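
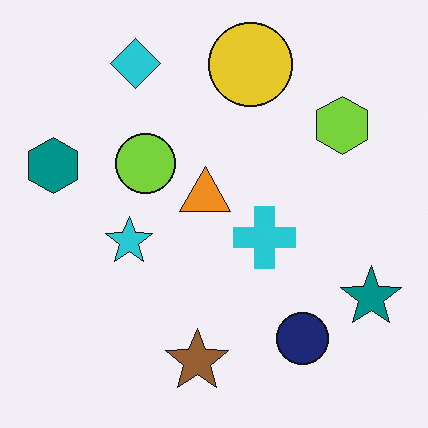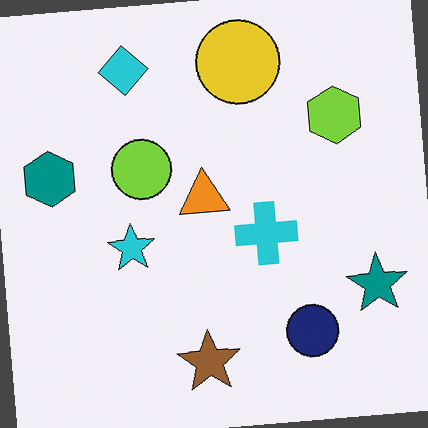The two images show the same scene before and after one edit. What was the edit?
The transformation is: rotated counter-clockwise by a small amount.

Every shape is tilted by the same angle and the image corners show triangular fill wedges — a whole-image rotation by a non-right angle.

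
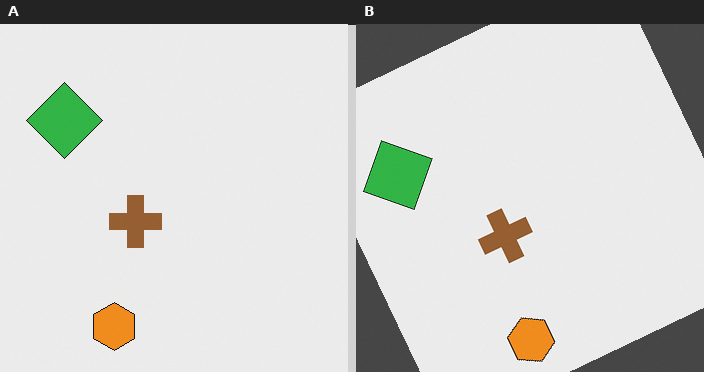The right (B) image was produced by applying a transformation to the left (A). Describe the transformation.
The right (B) image is the left (A) rotated counter-clockwise by a moderate amount.

Every shape is tilted by the same angle and the image corners show triangular fill wedges — a whole-image rotation by a non-right angle.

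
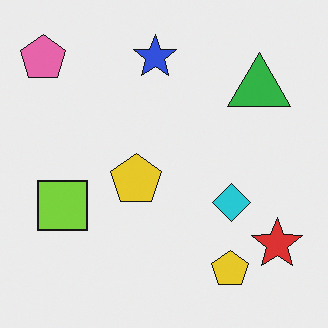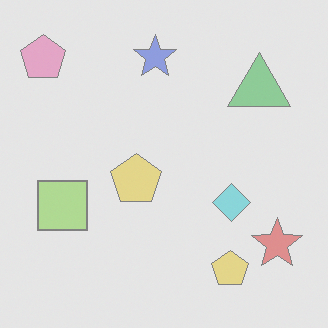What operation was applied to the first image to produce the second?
The image was washed out (contrast reduced).

Tones are pushed toward mid-grey across the whole image — a global contrast change.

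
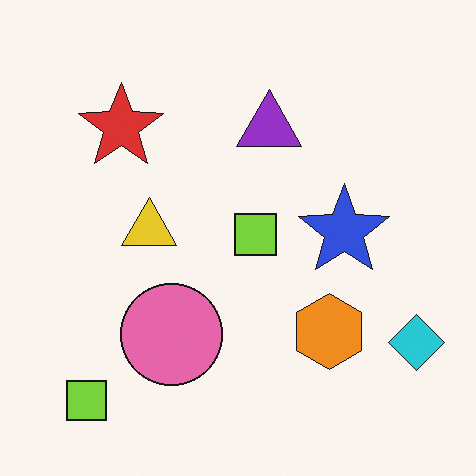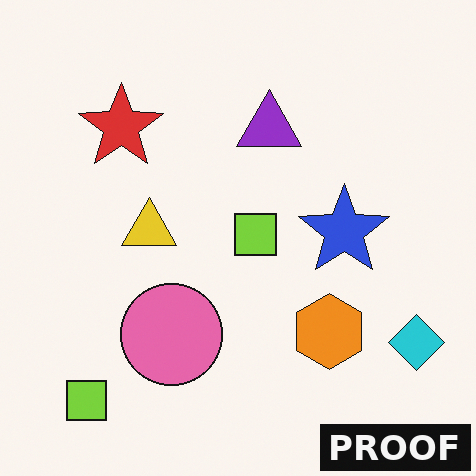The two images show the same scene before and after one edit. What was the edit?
Watermarked with the text "PROOF" in the lower-right corner.

A dark label reading "PROOF" appears in the lower-right corner.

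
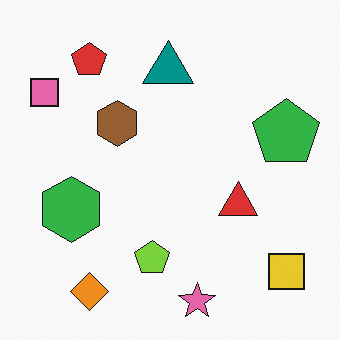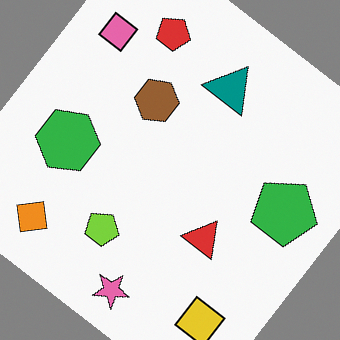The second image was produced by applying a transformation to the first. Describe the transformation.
The transformation is: rotated clockwise by a large amount — several tens of degrees.

Every shape is tilted by the same angle and the image corners show triangular fill wedges — a whole-image rotation by a non-right angle.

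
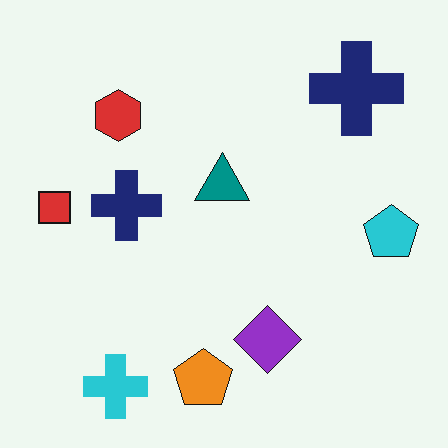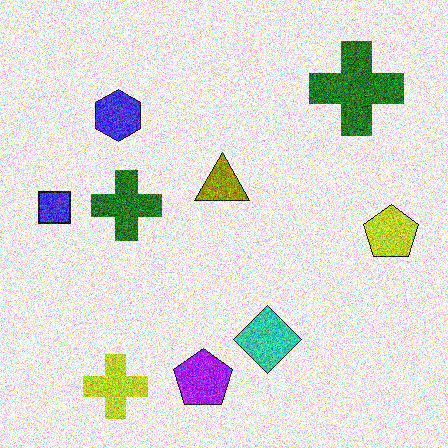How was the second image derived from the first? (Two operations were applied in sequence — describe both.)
Hue-shifted through roughly half the color wheel, then degraded with heavy additive noise.

Every shape's color has rotated by the same amount around the hue wheel — a uniform hue shift. Random speckle covers the whole image, including the flat background.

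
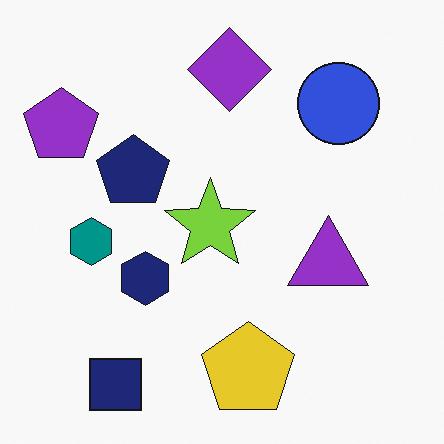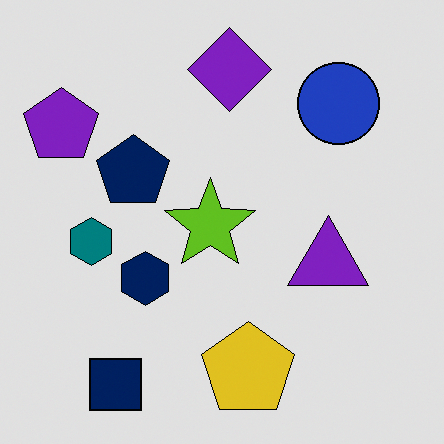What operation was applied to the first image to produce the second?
Posterized to a reduced palette.

Each flat color has snapped to a coarser quantized level — most visibly, the near-white background has dropped to a flat grey.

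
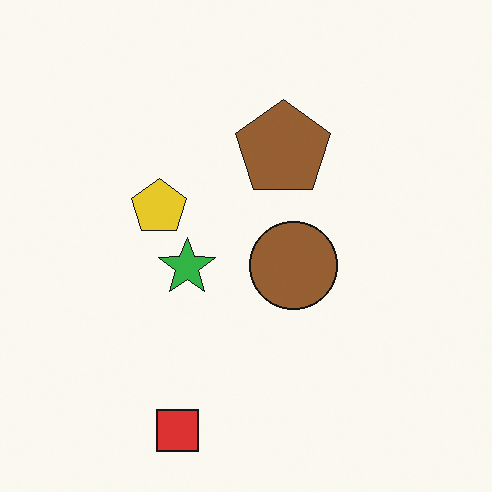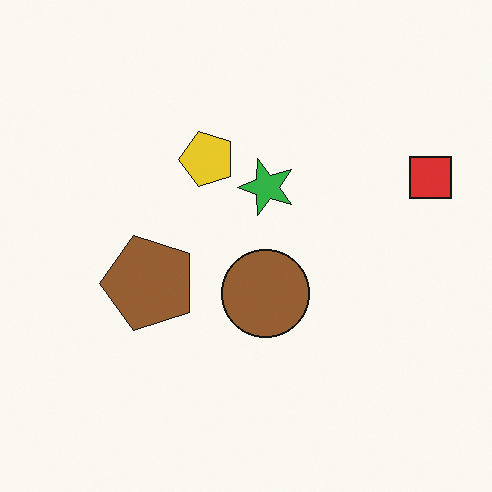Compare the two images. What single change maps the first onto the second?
The second image is the first transposed (reflected across the top-left ↔ bottom-right diagonal).

Shapes have swapped their row and column positions — what was in the top-right is now in the bottom-left — a diagonal reflection.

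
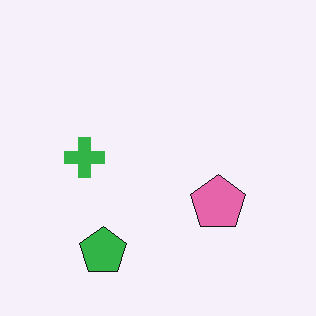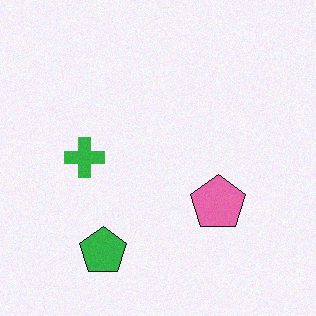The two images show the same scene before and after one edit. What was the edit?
The transformation is: degraded with a light layer of grain.

Random speckle covers the whole image, including the flat background.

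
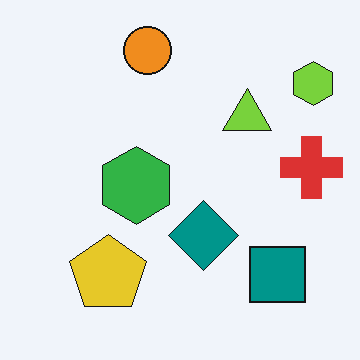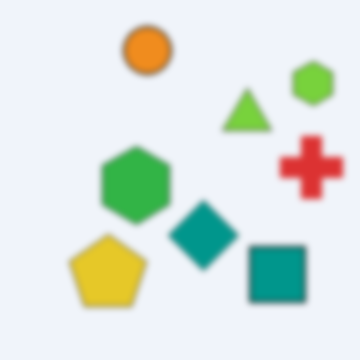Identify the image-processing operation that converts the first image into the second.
This is the original image noticeably gaussian-blurred.

Shape edges and outlines are uniformly softened across the whole image.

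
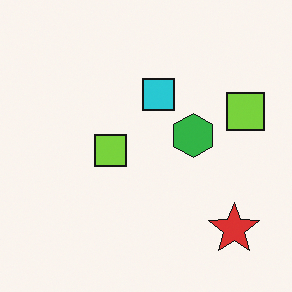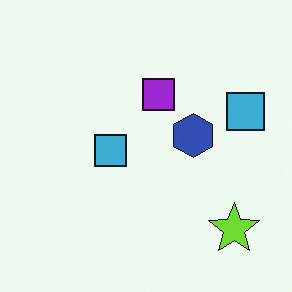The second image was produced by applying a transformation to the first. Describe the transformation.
The image was hue-shifted through roughly a third of the color wheel.

Every shape's color has rotated by the same amount around the hue wheel — a uniform hue shift.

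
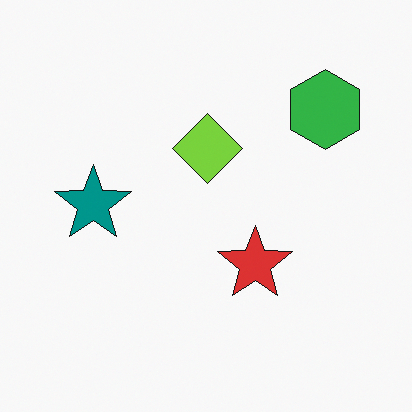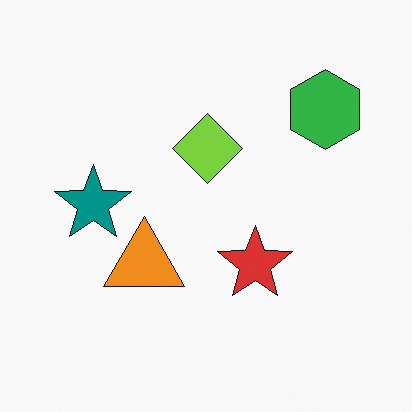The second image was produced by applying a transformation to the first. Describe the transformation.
Overlaid with an additional orange triangle.

An orange triangle appears in the second image that is absent from the first.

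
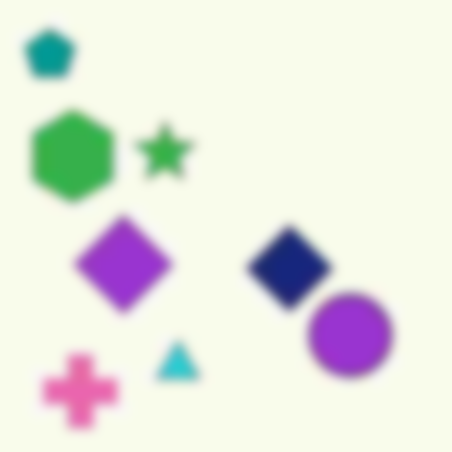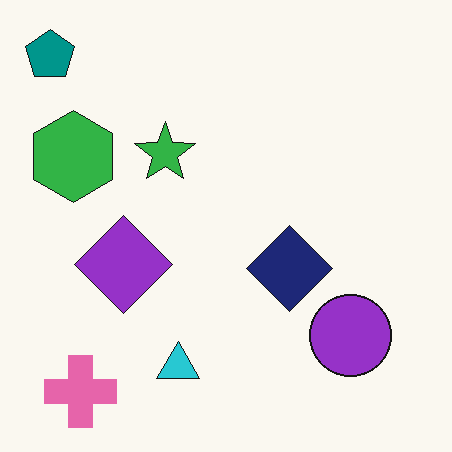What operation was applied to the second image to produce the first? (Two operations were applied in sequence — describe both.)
The first image is the second heavily JPEG-compressed with obvious blocking artifacts, then heavily blurred.

Blocky 8×8 compression artifacts appear around shape edges and the flat background shows ringing — characteristic JPEG degradation. Shape edges and outlines are uniformly softened across the whole image.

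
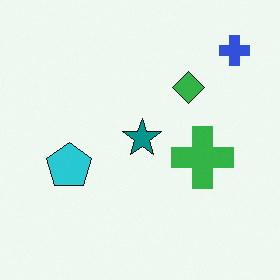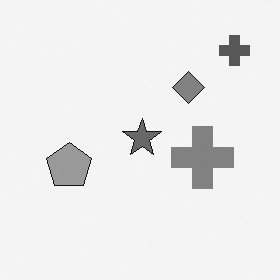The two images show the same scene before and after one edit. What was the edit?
It was converted to grayscale.

All color is removed — every shape is now a shade of grey.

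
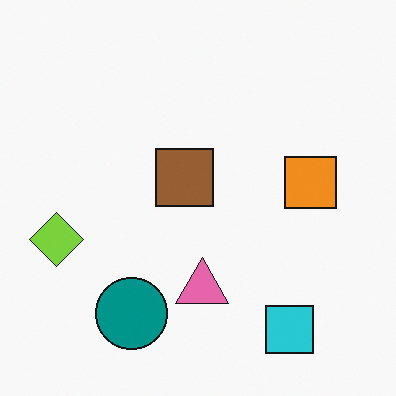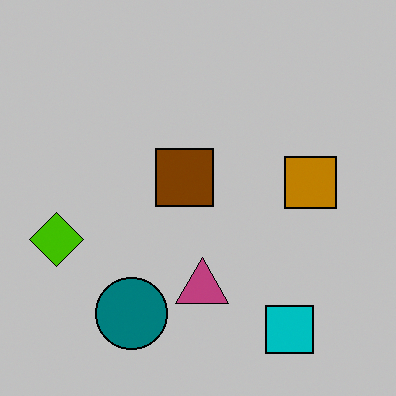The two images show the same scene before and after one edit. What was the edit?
The image was aggressively posterized.

Each flat color has snapped to a coarser quantized level — most visibly, the near-white background has dropped to a flat grey.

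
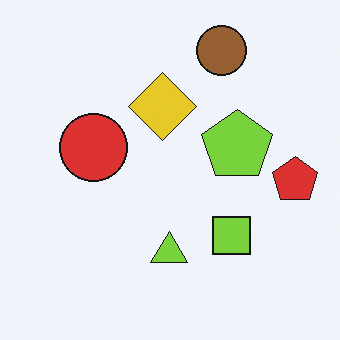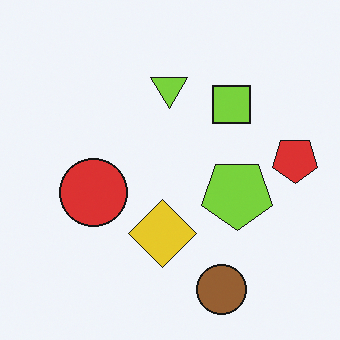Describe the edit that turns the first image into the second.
The image was flipped vertically (top ↔ bottom).

The brown circle is in the top of the first image and the bottom of the second — shapes on opposite sides of the horizontal midline have swapped in a mirror flip.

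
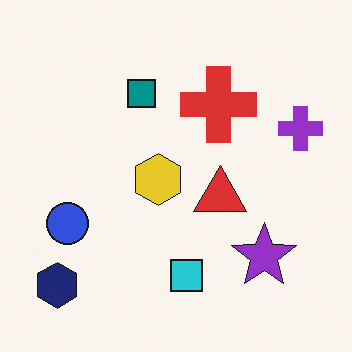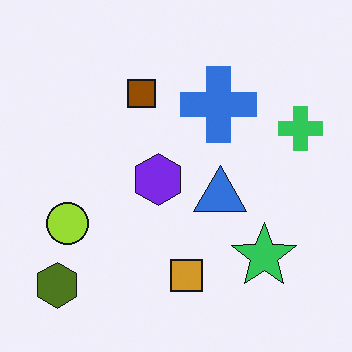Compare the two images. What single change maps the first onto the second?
It was hue-shifted by a large amount.

Every shape's color has rotated by the same amount around the hue wheel — a uniform hue shift.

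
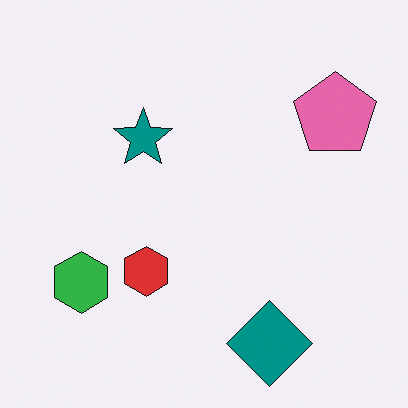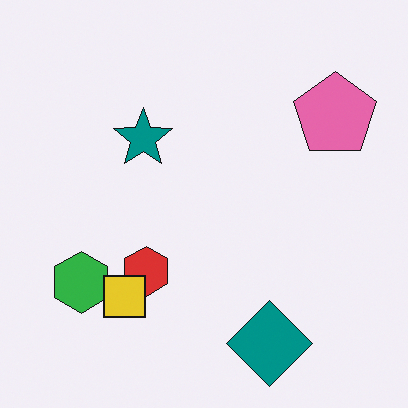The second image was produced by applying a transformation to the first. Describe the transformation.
The transformation is: overlaid with an additional yellow square.

A yellow square appears in the second image that is absent from the first.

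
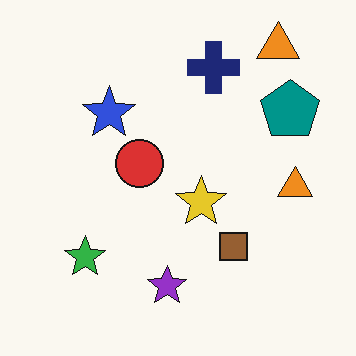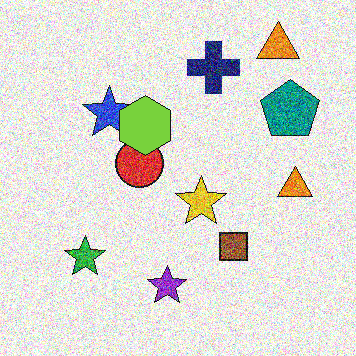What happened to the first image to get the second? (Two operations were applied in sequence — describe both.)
The image was degraded with heavy additive noise, then overlaid with an additional lime hexagon.

Random speckle covers the whole image, including the flat background. A lime hexagon appears in the second image that is absent from the first.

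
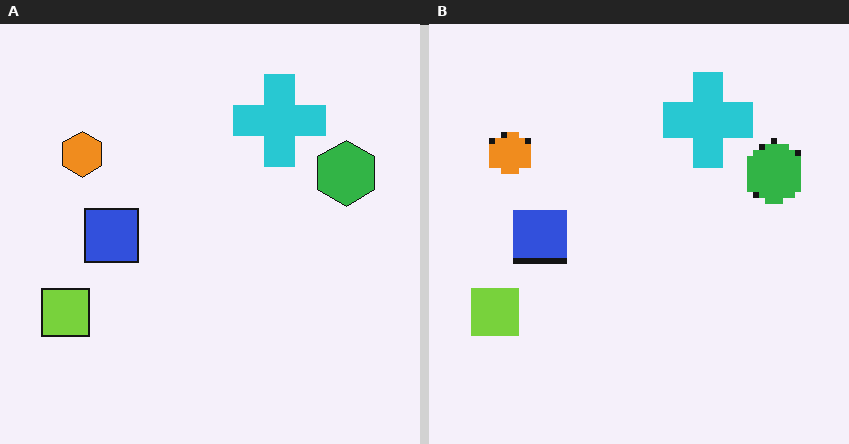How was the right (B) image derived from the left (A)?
The right (B) image is the left (A) moderately pixelated.

Shapes are reduced to large square blocks; fine edges and outlines are lost — a downscale-then-upscale (mosaic) effect.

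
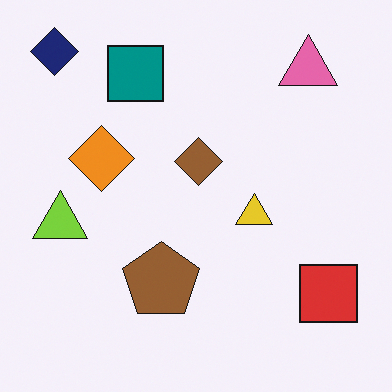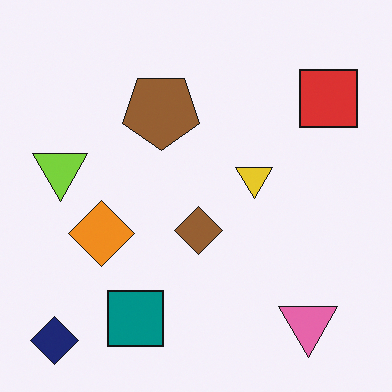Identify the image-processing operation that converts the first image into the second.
Flipped vertically (top ↔ bottom).

The navy diamond is in the top-left of the first image and the bottom-left of the second — shapes on opposite sides of the horizontal midline have swapped in a mirror flip.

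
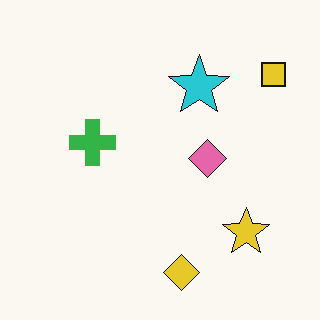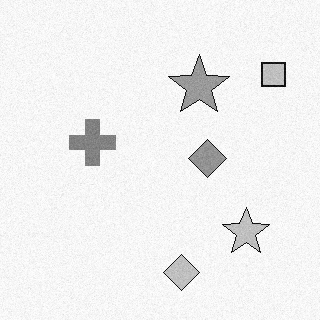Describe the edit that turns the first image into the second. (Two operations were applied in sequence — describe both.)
The image was degraded with subtle gaussian noise, then converted to grayscale.

Random speckle covers the whole image, including the flat background. All color is removed — every shape is now a shade of grey.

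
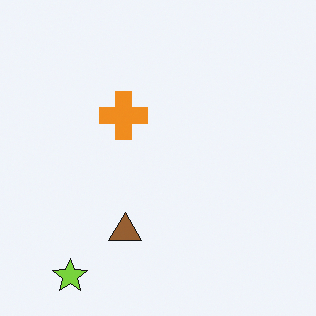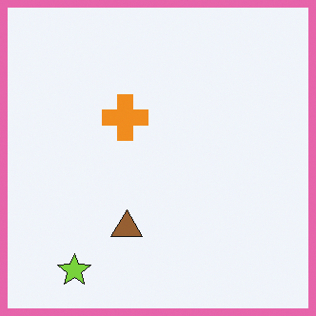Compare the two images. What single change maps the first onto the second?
The transformation is: framed with a pink border.

A solid pink frame runs around the edge of the second image, with the content slightly shrunk inside it.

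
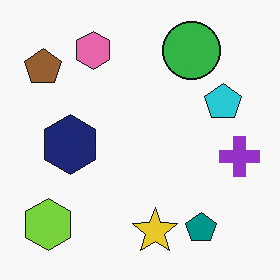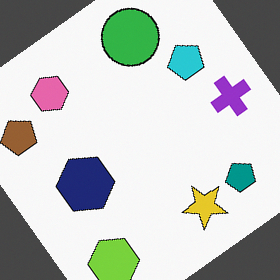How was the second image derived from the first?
The image was rotated counter-clockwise by a large amount — several tens of degrees.

Every shape is tilted by the same angle and the image corners show triangular fill wedges — a whole-image rotation by a non-right angle.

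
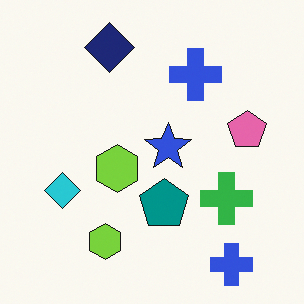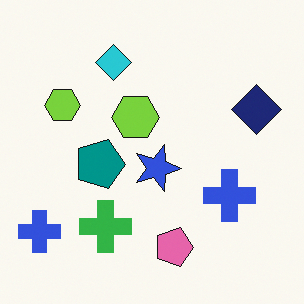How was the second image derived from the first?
This is the original image rotated 90° clockwise.

The navy diamond sits in the top of the first image and the right of the second — consistent with a whole-image 90° clockwise rotation.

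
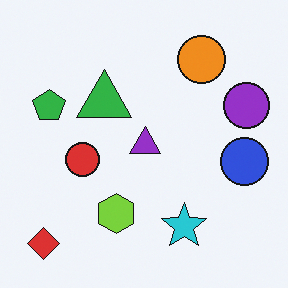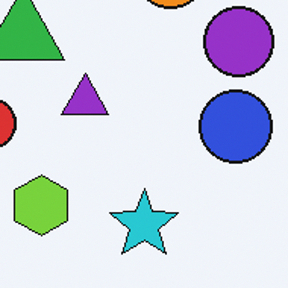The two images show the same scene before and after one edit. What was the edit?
The image was cropped slightly and scaled back up.

The visible shapes are larger and the field of view is narrower; shapes near the original edges may be partly or wholly outside the frame — a crop-and-rescale.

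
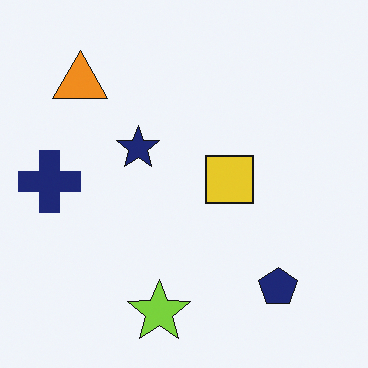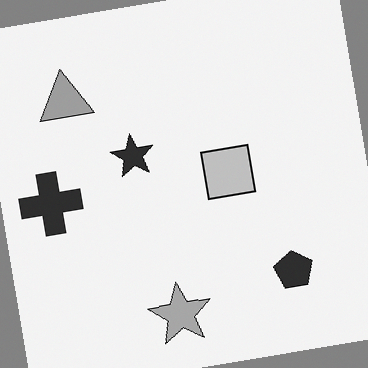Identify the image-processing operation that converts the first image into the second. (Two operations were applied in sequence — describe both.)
The second image is the first rotated counter-clockwise by a small amount, then converted to grayscale.

Every shape is tilted by the same angle and the image corners show triangular fill wedges — a whole-image rotation by a non-right angle. All color is removed — every shape is now a shade of grey.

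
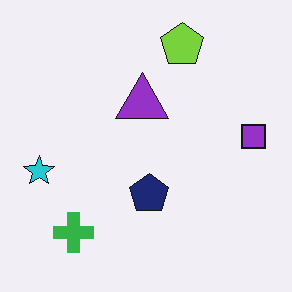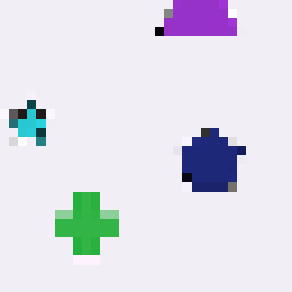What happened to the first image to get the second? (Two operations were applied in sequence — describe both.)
This is the original image cropped to a noticeably smaller region and rescaled, then coarsely pixelated.

The visible shapes are larger and the field of view is narrower; shapes near the original edges may be partly or wholly outside the frame — a crop-and-rescale. Shapes are reduced to large square blocks; fine edges and outlines are lost — a downscale-then-upscale (mosaic) effect.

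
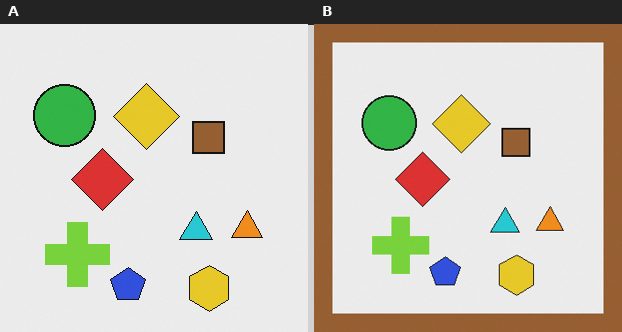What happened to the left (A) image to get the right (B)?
This is the original image framed with a brown border.

A solid brown frame runs around the edge of the right (B) image, with the content slightly shrunk inside it.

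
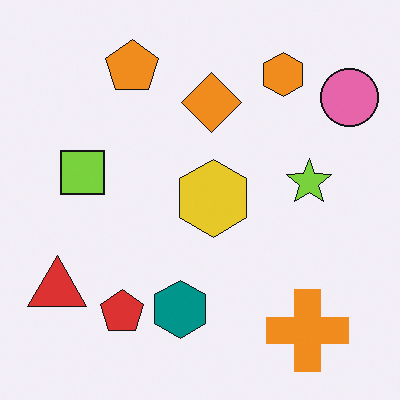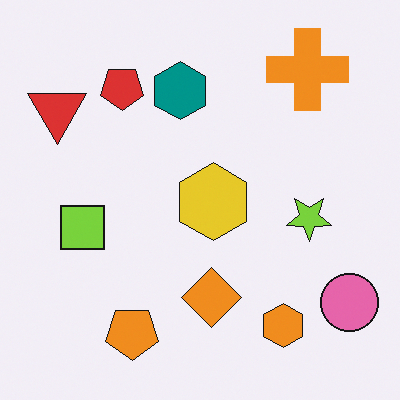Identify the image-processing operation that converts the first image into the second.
It was flipped vertically (top ↔ bottom).

The orange pentagon is in the top-left of the first image and the bottom-left of the second — shapes on opposite sides of the horizontal midline have swapped in a mirror flip.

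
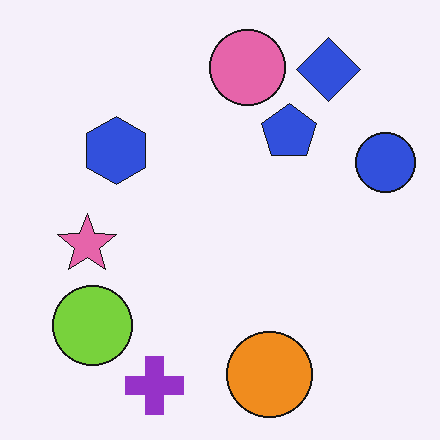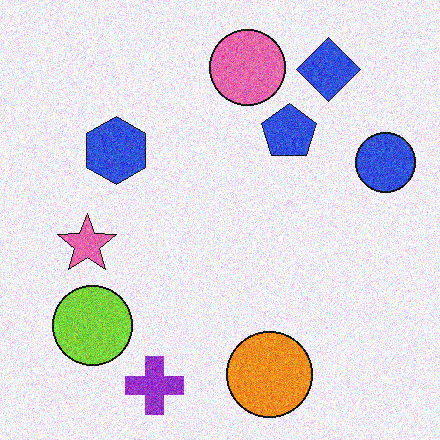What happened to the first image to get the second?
The transformation is: degraded with visible gaussian noise.

Random speckle covers the whole image, including the flat background.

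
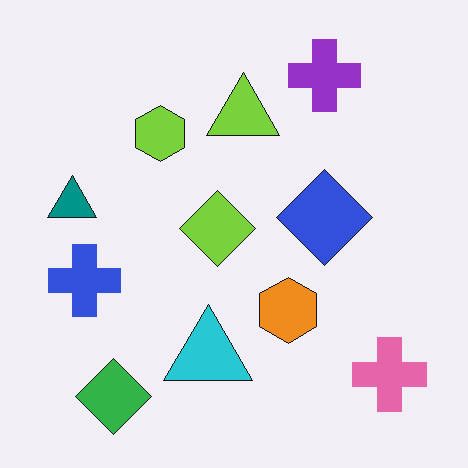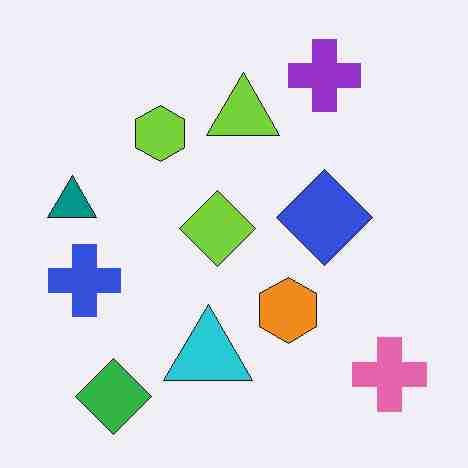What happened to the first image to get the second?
Heavily JPEG-compressed with obvious blocking artifacts.

Blocky 8×8 compression artifacts appear around shape edges and the flat background shows ringing — characteristic JPEG degradation.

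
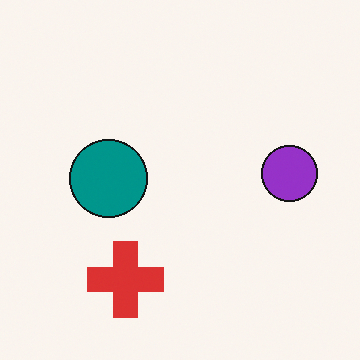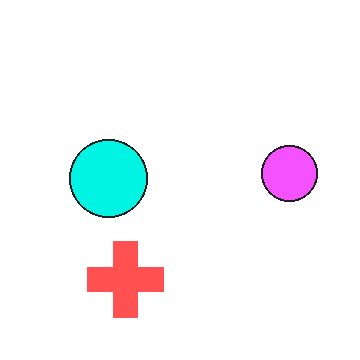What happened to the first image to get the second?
The transformation is: substantially brightened.

Every pixel — background and shapes alike — is uniformly brightened.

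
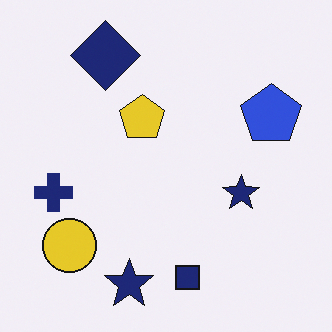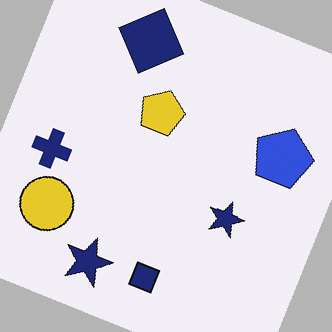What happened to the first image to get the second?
The transformation is: rotated clockwise by a clearly visible amount.

Every shape is tilted by the same angle and the image corners show triangular fill wedges — a whole-image rotation by a non-right angle.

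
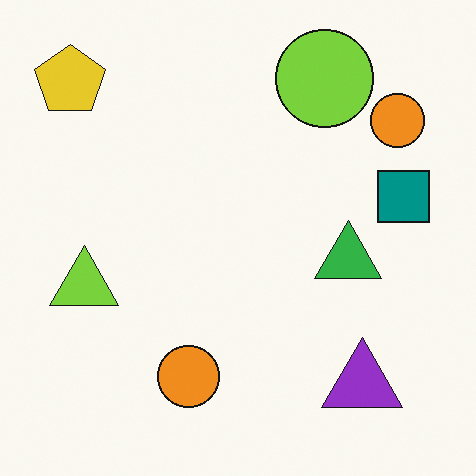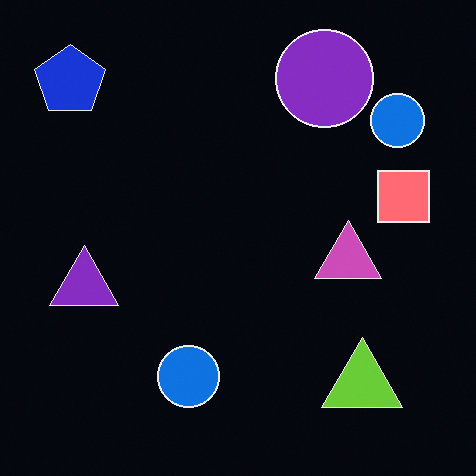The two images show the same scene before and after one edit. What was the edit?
Color-inverted (negative).

The light background has become dark and every shape's color is its complement — a photographic negative.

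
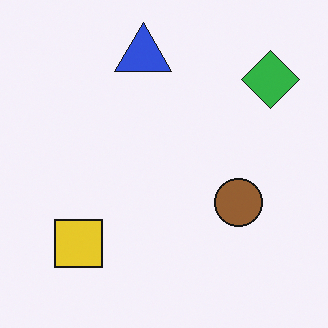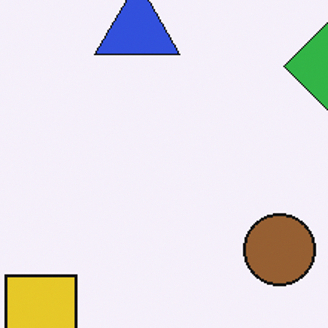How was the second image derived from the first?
The second image is the first cropped to a modestly smaller region and rescaled.

The visible shapes are larger and the field of view is narrower; shapes near the original edges may be partly or wholly outside the frame — a crop-and-rescale.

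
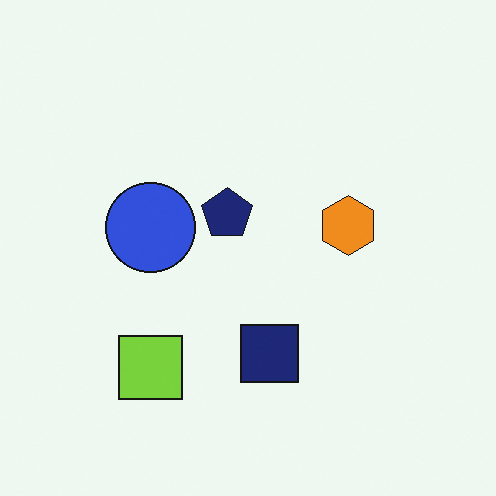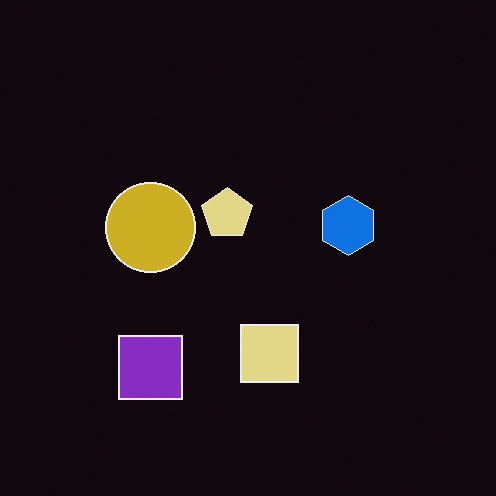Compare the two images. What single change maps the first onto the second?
It was color-inverted (negative).

The light background has become dark and every shape's color is its complement — a photographic negative.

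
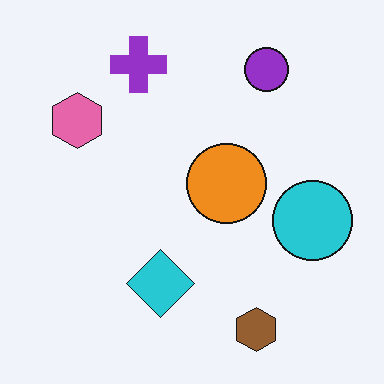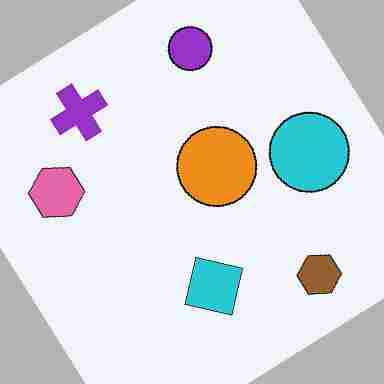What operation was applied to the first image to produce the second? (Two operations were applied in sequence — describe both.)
It was rotated counter-clockwise by a large amount — several tens of degrees, then heavily JPEG-compressed with obvious blocking artifacts.

Every shape is tilted by the same angle and the image corners show triangular fill wedges — a whole-image rotation by a non-right angle. Blocky 8×8 compression artifacts appear around shape edges and the flat background shows ringing — characteristic JPEG degradation.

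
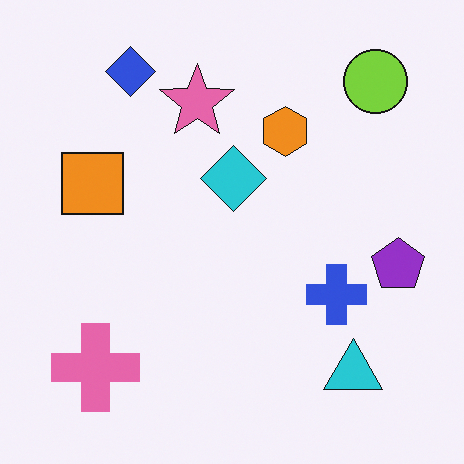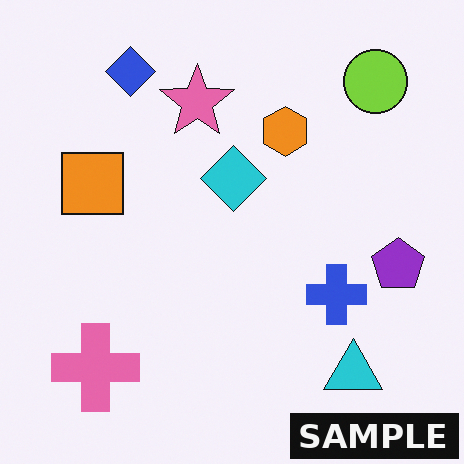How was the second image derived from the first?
The image was watermarked with the text "SAMPLE" in the lower-right corner.

A dark label reading "SAMPLE" appears in the lower-right corner.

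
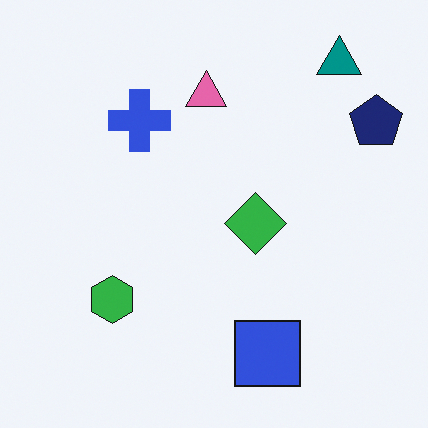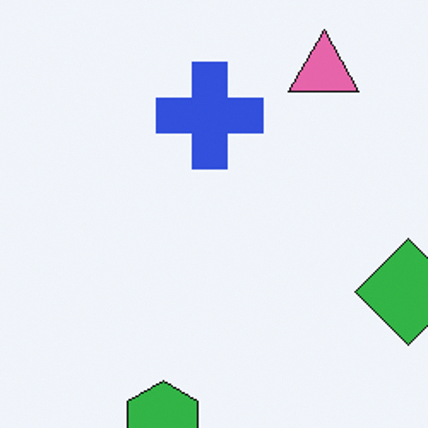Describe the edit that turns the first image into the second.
The transformation is: cropped to a noticeably smaller region and rescaled.

The visible shapes are larger and the field of view is narrower; shapes near the original edges may be partly or wholly outside the frame — a crop-and-rescale.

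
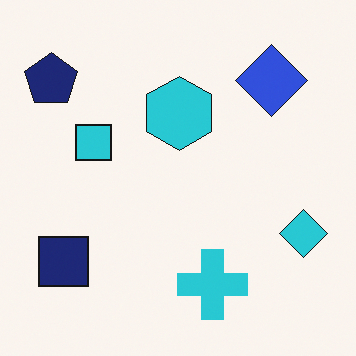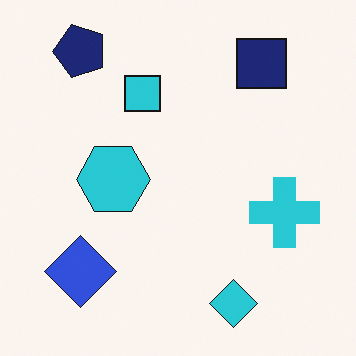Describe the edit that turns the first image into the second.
This is the original image transposed (reflected across the top-left ↔ bottom-right diagonal).

Shapes have swapped their row and column positions — what was in the top-right is now in the bottom-left — a diagonal reflection.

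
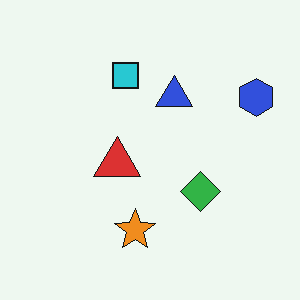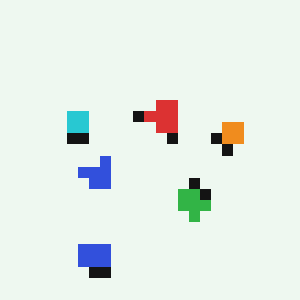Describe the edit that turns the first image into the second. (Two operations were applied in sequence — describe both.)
The second image is the first transposed (reflected across the top-left ↔ bottom-right diagonal), then coarsely pixelated.

Shapes have swapped their row and column positions — what was in the top-right is now in the bottom-left — a diagonal reflection. Shapes are reduced to large square blocks; fine edges and outlines are lost — a downscale-then-upscale (mosaic) effect.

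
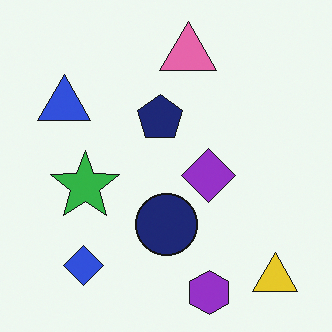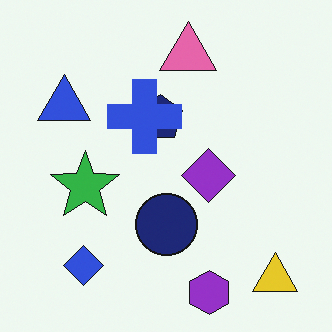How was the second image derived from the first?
The second image is the first overlaid with an additional blue cross.

A blue cross appears in the second image that is absent from the first.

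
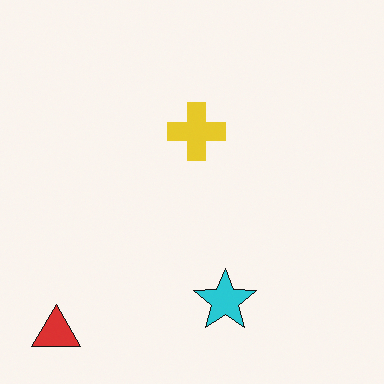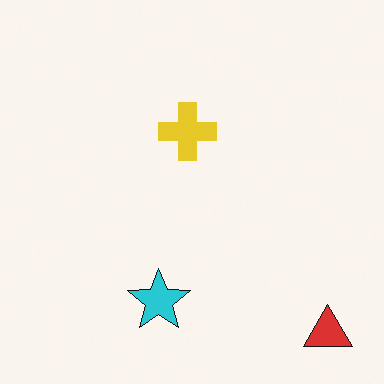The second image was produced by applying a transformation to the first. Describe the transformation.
It was flipped horizontally (left ↔ right).

The red triangle is in the bottom-left of the first image and the bottom-right of the second — shapes on opposite sides of the vertical midline have swapped in a mirror flip.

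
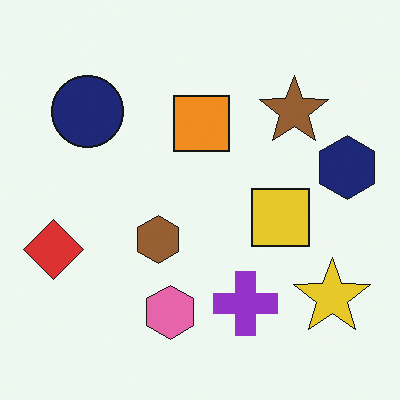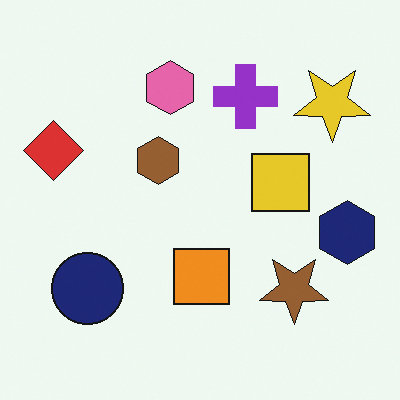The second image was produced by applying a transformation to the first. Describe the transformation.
This is the original image flipped vertically (top ↔ bottom).

The pink hexagon is in the bottom of the first image and the top of the second — shapes on opposite sides of the horizontal midline have swapped in a mirror flip.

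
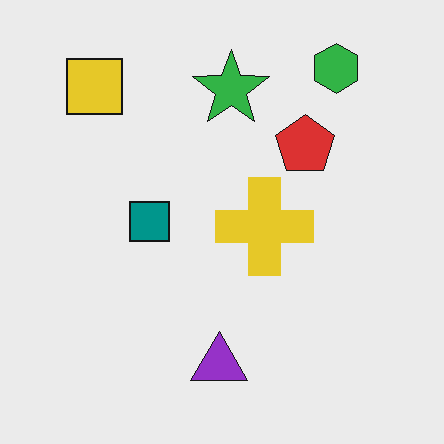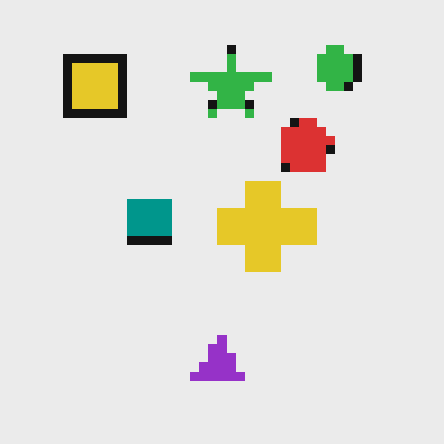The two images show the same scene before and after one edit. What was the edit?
The image was coarsely pixelated.

Shapes are reduced to large square blocks; fine edges and outlines are lost — a downscale-then-upscale (mosaic) effect.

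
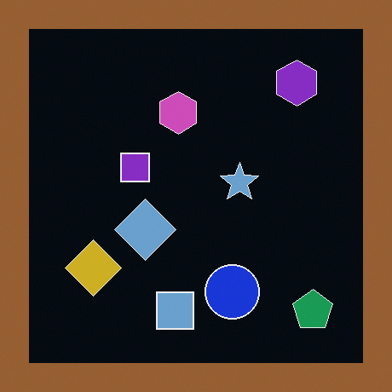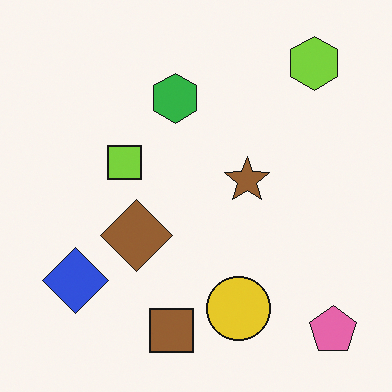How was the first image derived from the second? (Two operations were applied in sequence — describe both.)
This is the original image color-inverted (negative), then framed with a brown border.

The light background has become dark and every shape's color is its complement — a photographic negative. A solid brown frame runs around the edge of the first image, with the content slightly shrunk inside it.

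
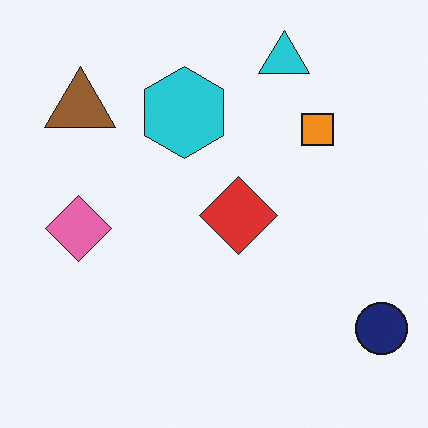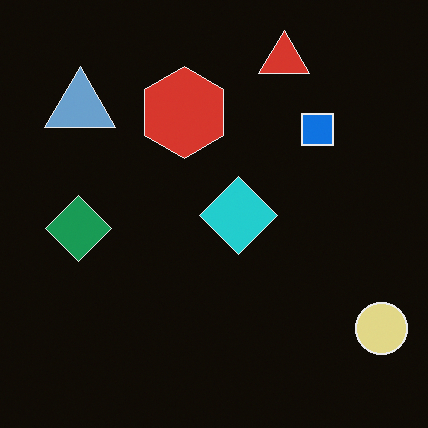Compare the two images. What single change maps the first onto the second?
The second image is the first color-inverted (negative).

The light background has become dark and every shape's color is its complement — a photographic negative.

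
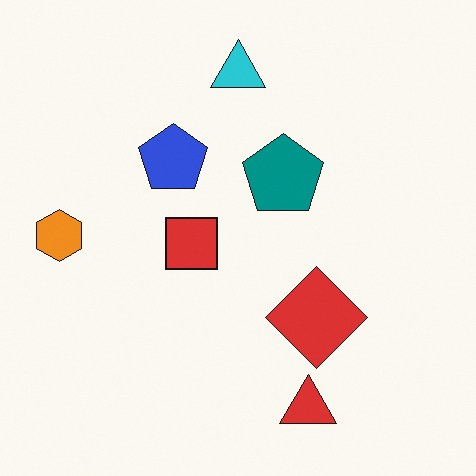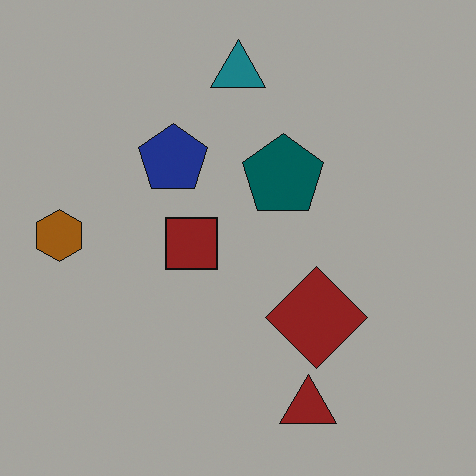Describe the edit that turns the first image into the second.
The transformation is: noticeably darkened.

Every pixel — background and shapes alike — is uniformly darkened.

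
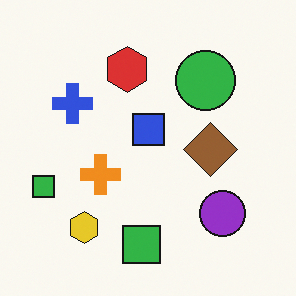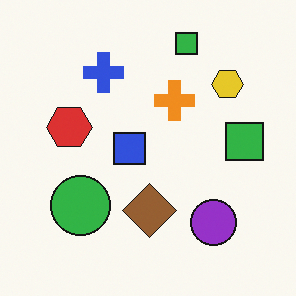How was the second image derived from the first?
Transposed (reflected across the top-left ↔ bottom-right diagonal).

Shapes have swapped their row and column positions — what was in the top-right is now in the bottom-left — a diagonal reflection.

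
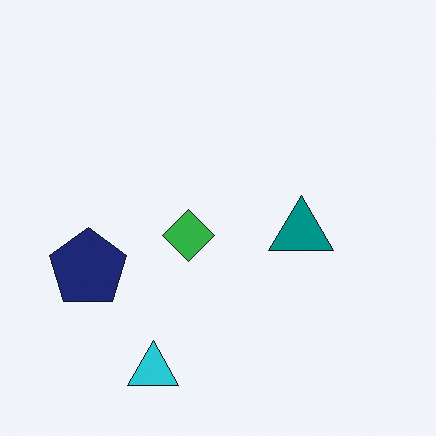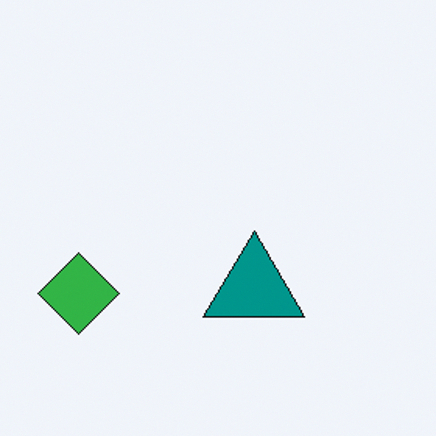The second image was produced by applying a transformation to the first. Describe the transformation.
The transformation is: cropped slightly and scaled back up.

The visible shapes are larger and the field of view is narrower; shapes near the original edges may be partly or wholly outside the frame — a crop-and-rescale.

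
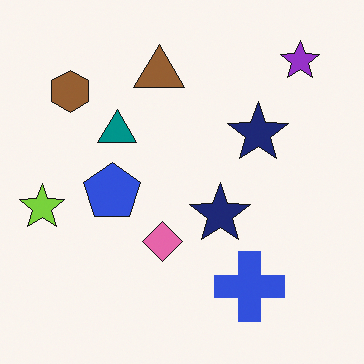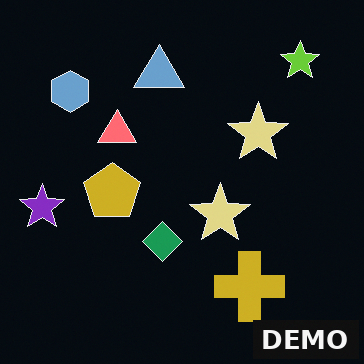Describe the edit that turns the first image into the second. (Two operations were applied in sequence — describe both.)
The image was color-inverted (negative), then watermarked with the text "DEMO" in the lower-right corner.

The light background has become dark and every shape's color is its complement — a photographic negative. A dark label reading "DEMO" appears in the lower-right corner.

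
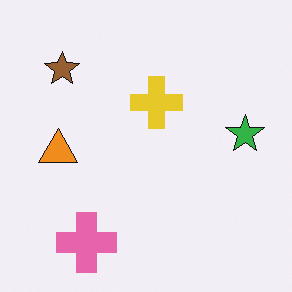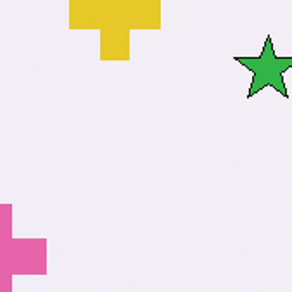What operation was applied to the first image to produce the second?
It was cropped tightly and scaled back up.

The visible shapes are larger and the field of view is narrower; shapes near the original edges may be partly or wholly outside the frame — a crop-and-rescale.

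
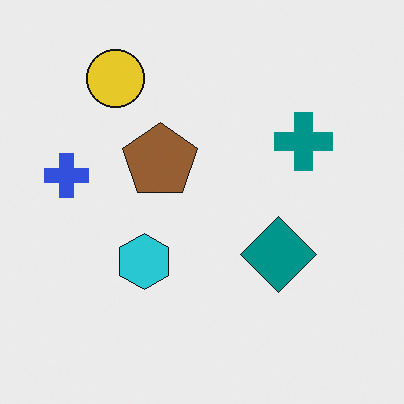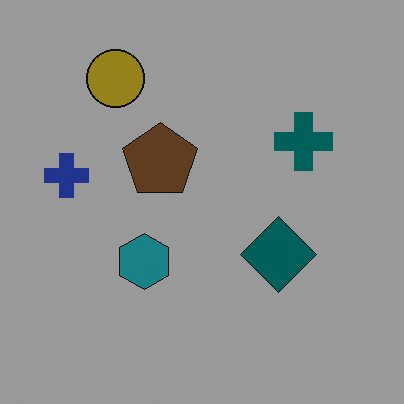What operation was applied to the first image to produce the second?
It was substantially darkened.

Every pixel — background and shapes alike — is uniformly darkened.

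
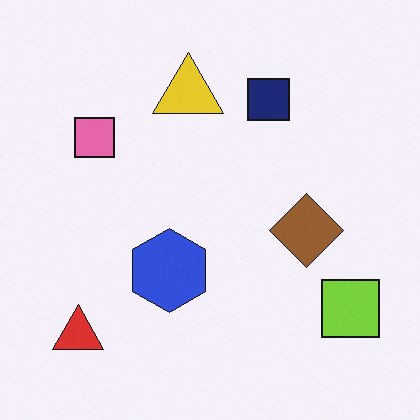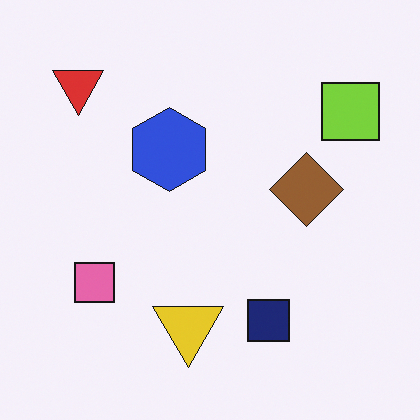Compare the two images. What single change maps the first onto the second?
It was flipped vertically (top ↔ bottom).

The red triangle is in the bottom-left of the first image and the top-left of the second — shapes on opposite sides of the horizontal midline have swapped in a mirror flip.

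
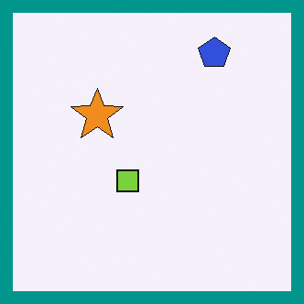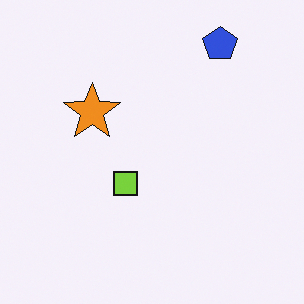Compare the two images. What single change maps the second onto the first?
This is the original image framed with a teal border.

A solid teal frame runs around the edge of the first image, with the content slightly shrunk inside it.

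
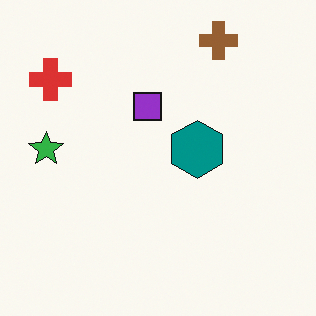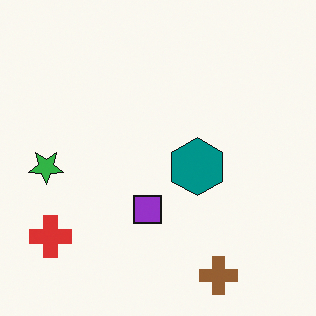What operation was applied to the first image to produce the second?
It was flipped vertically (top ↔ bottom).

The brown cross is in the top-right of the first image and the bottom-right of the second — shapes on opposite sides of the horizontal midline have swapped in a mirror flip.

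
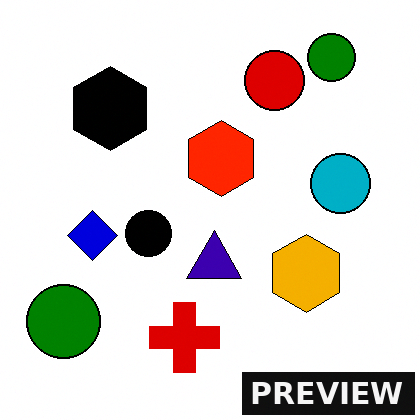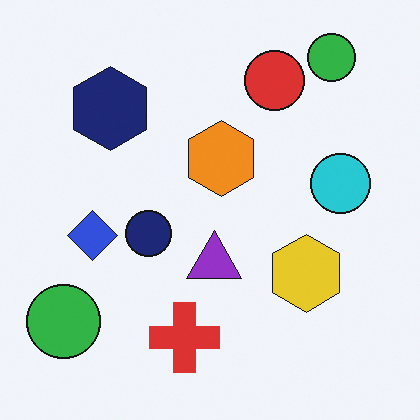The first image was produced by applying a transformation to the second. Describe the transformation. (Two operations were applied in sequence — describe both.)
The transformation is: given much higher contrast, then watermarked with the text "PREVIEW" in the lower-right corner.

Tones are pushed away from mid-grey across the whole image — a global contrast change. A dark label reading "PREVIEW" appears in the lower-right corner.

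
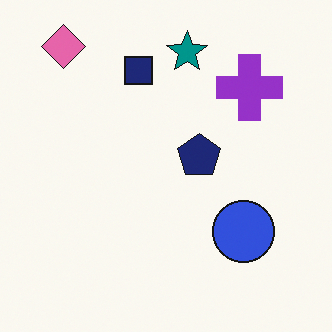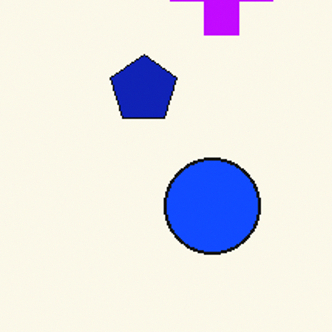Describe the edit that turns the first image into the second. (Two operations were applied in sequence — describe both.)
Heavily oversaturated, then cropped to a modestly smaller region and rescaled.

All colors are more vivid — a global saturation change. The visible shapes are larger and the field of view is narrower; shapes near the original edges may be partly or wholly outside the frame — a crop-and-rescale.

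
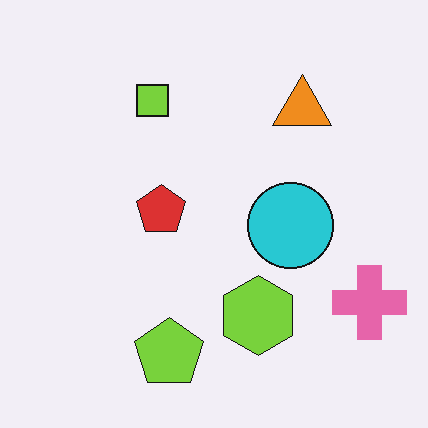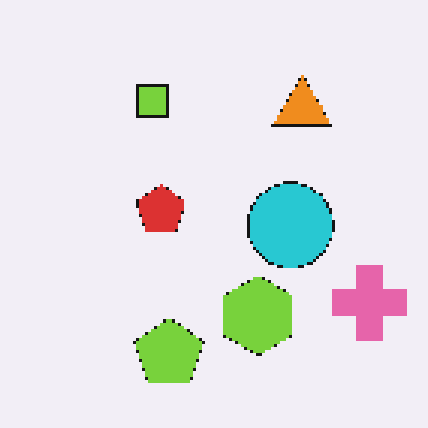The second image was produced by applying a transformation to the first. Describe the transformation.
It was mildly pixelated.

Shapes are reduced to large square blocks; fine edges and outlines are lost — a downscale-then-upscale (mosaic) effect.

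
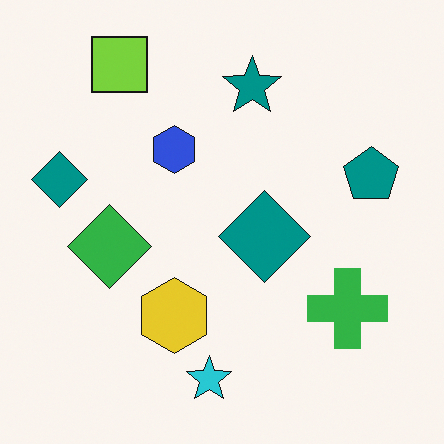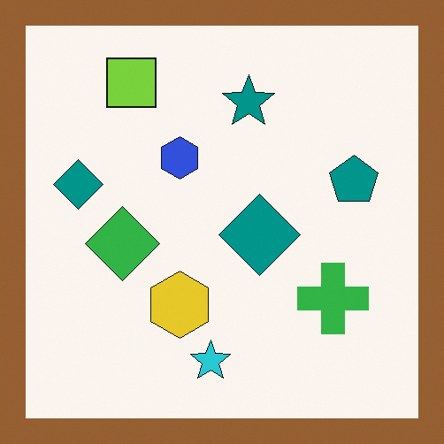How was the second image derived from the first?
The image was framed with a brown border.

A solid brown frame runs around the edge of the second image, with the content slightly shrunk inside it.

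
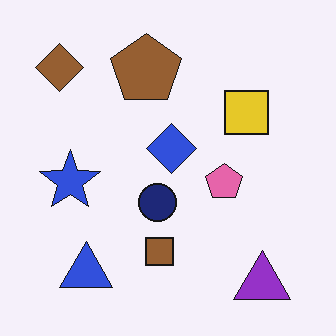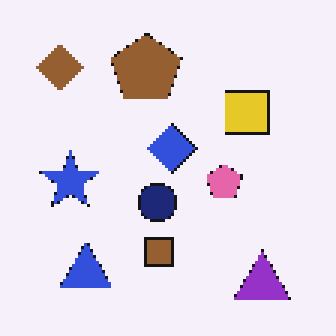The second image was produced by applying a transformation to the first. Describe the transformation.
Lightly pixelated (a mild mosaic effect).

Shapes are reduced to large square blocks; fine edges and outlines are lost — a downscale-then-upscale (mosaic) effect.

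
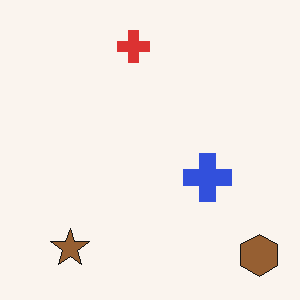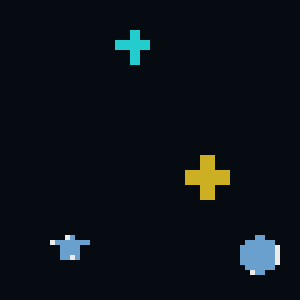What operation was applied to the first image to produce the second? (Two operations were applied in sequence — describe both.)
This is the original image mildly pixelated, then color-inverted (negative).

Shapes are reduced to large square blocks; fine edges and outlines are lost — a downscale-then-upscale (mosaic) effect. The light background has become dark and every shape's color is its complement — a photographic negative.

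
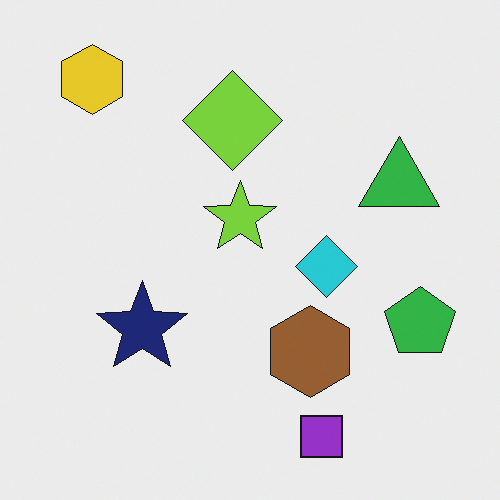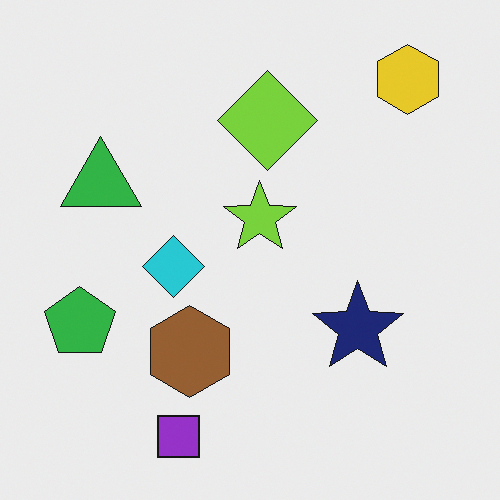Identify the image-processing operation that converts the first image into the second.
It was flipped horizontally (left ↔ right).

The green pentagon is in the right of the first image and the left of the second — shapes on opposite sides of the vertical midline have swapped in a mirror flip.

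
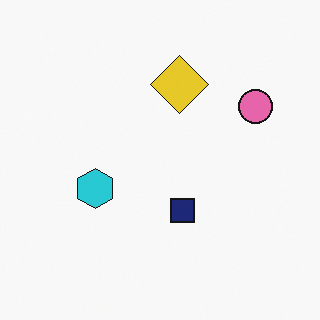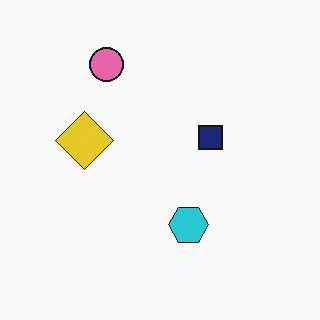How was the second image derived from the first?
Rotated 90° counter-clockwise.

The pink circle sits in the top-right of the first image and the top-left of the second — consistent with a whole-image 90° counter-clockwise rotation.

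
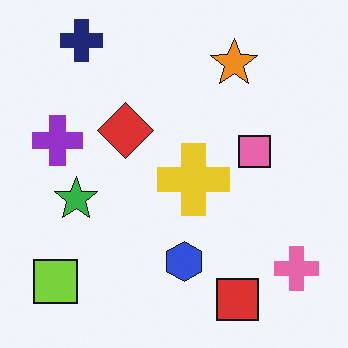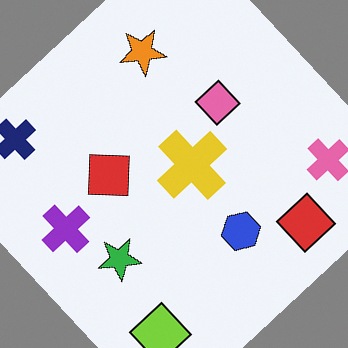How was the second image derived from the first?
The transformation is: rotated counter-clockwise by a large amount — several tens of degrees.

Every shape is tilted by the same angle and the image corners show triangular fill wedges — a whole-image rotation by a non-right angle.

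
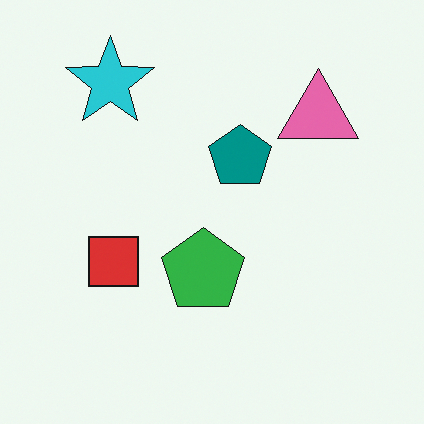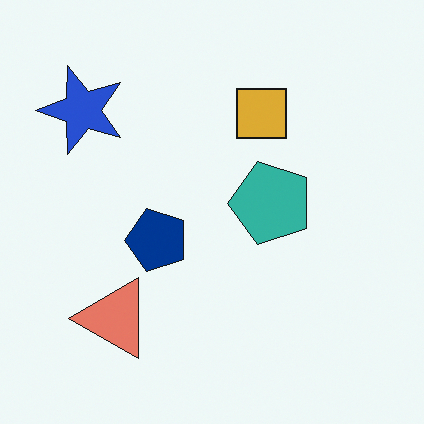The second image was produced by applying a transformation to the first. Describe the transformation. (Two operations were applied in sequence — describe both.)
Transposed (reflected across the top-left ↔ bottom-right diagonal), then hue-shifted by a small amount.

Shapes have swapped their row and column positions — what was in the top-right is now in the bottom-left — a diagonal reflection. Every shape's color has rotated by the same amount around the hue wheel — a uniform hue shift.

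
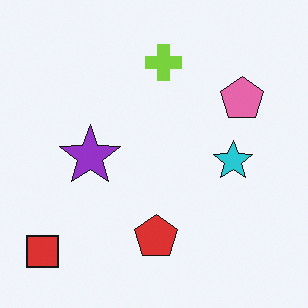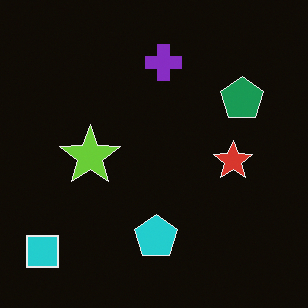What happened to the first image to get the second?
The image was color-inverted (negative).

The light background has become dark and every shape's color is its complement — a photographic negative.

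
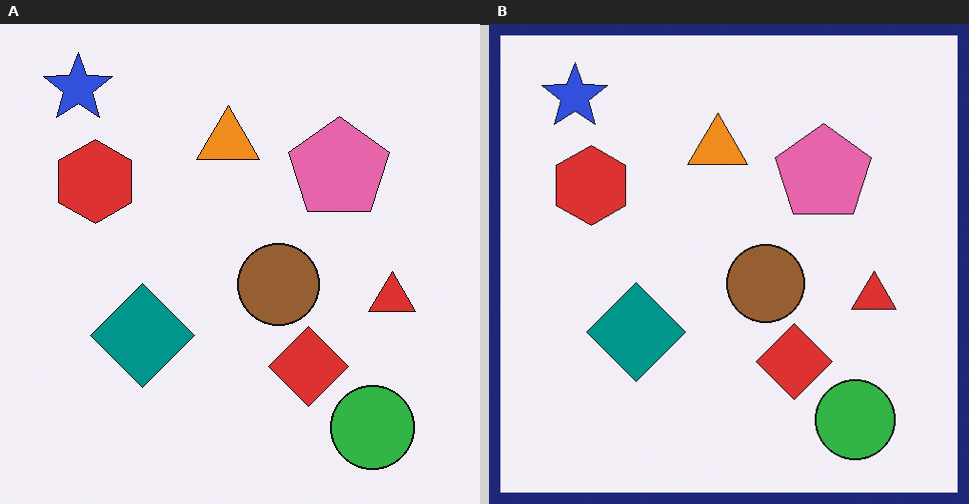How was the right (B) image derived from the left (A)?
The transformation is: framed with a navy border.

A solid navy frame runs around the edge of the right (B) image, with the content slightly shrunk inside it.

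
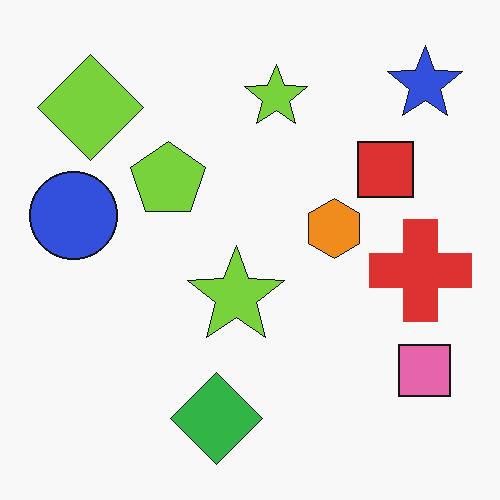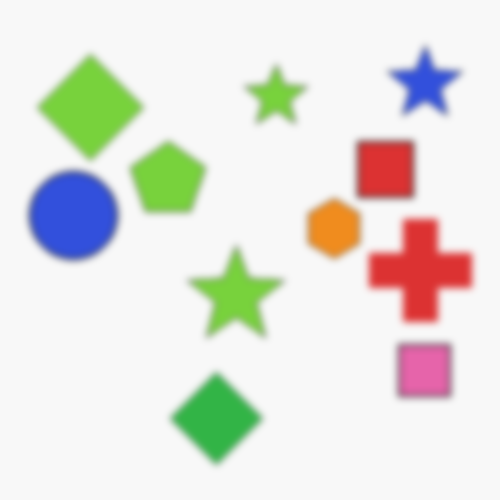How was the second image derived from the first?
Noticeably gaussian-blurred.

Shape edges and outlines are uniformly softened across the whole image.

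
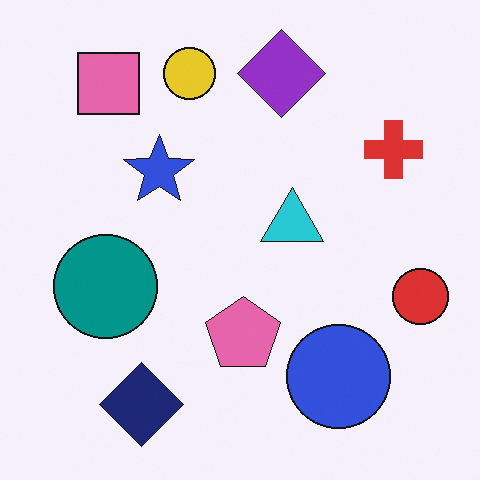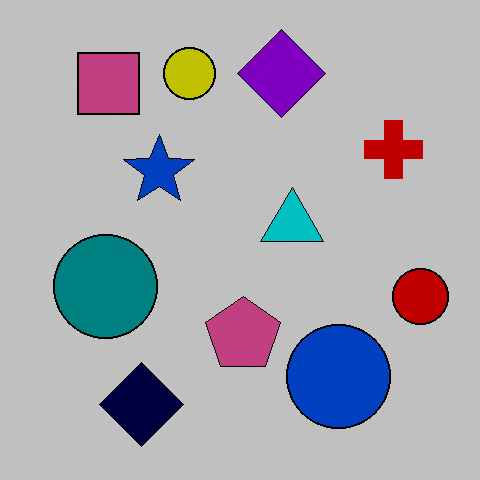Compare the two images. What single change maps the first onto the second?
It was aggressively posterized.

Each flat color has snapped to a coarser quantized level — most visibly, the near-white background has dropped to a flat grey.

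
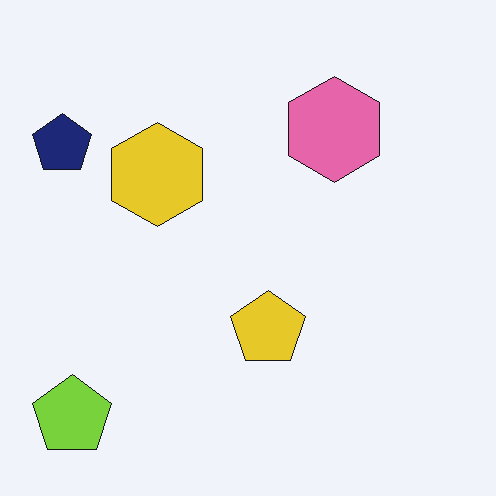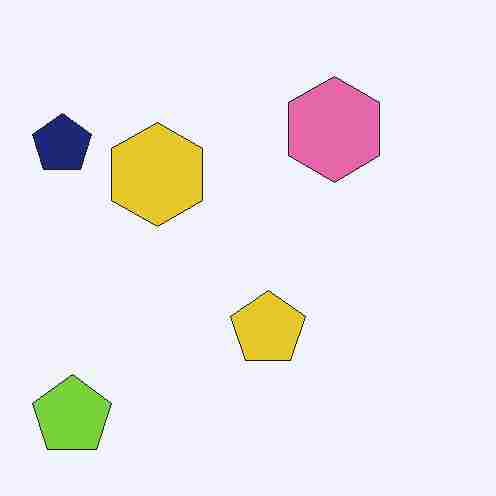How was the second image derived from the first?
The transformation is: heavily JPEG-compressed with obvious blocking artifacts.

Blocky 8×8 compression artifacts appear around shape edges and the flat background shows ringing — characteristic JPEG degradation.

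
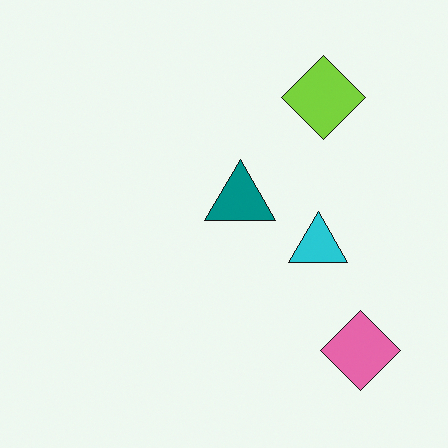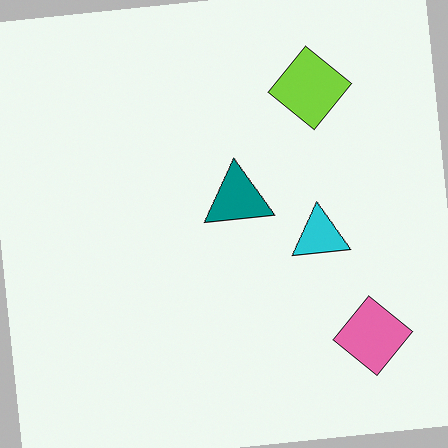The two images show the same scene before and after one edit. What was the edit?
This is the original image rotated counter-clockwise by a few degrees.

Every shape is tilted by the same angle and the image corners show triangular fill wedges — a whole-image rotation by a non-right angle.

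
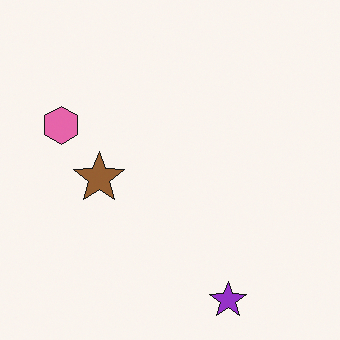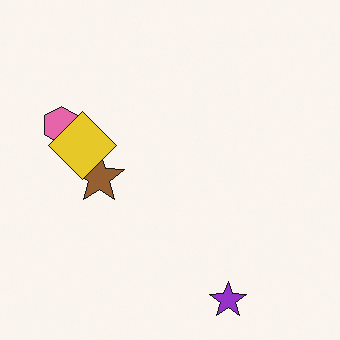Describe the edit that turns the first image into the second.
The image was overlaid with an additional yellow diamond.

A yellow diamond appears in the second image that is absent from the first.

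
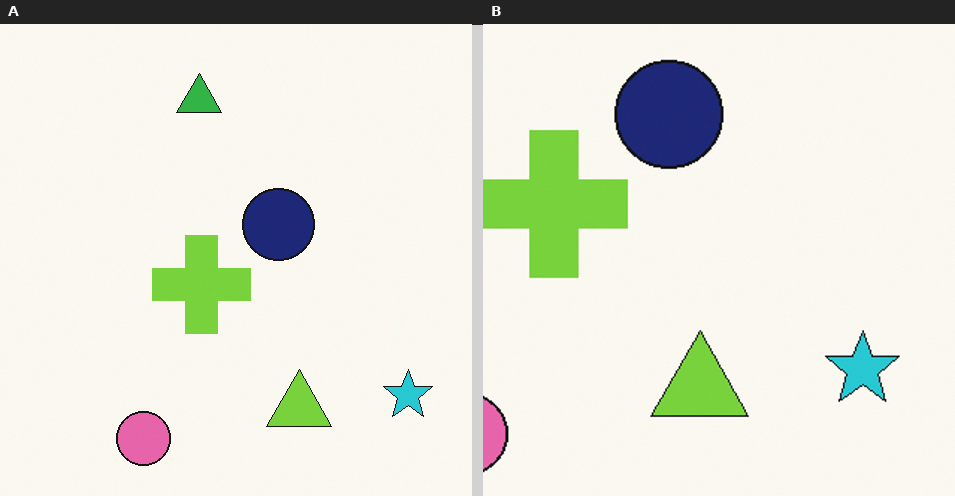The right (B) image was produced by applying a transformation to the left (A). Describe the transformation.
The transformation is: cropped to a modestly smaller region and rescaled.

The visible shapes are larger and the field of view is narrower; shapes near the original edges may be partly or wholly outside the frame — a crop-and-rescale.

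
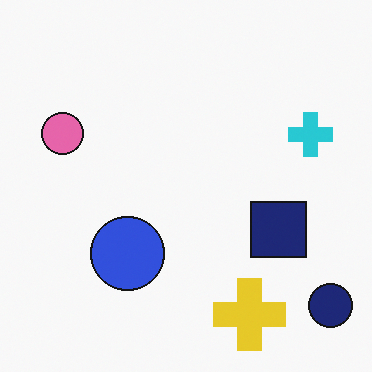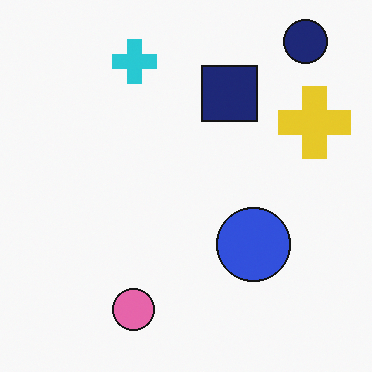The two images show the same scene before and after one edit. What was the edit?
The second image is the first rotated 90° counter-clockwise.

The navy circle sits in the bottom-right of the first image and the top-right of the second — consistent with a whole-image 90° counter-clockwise rotation.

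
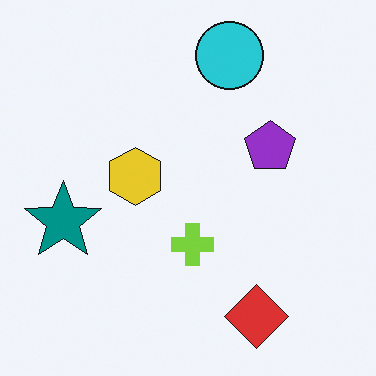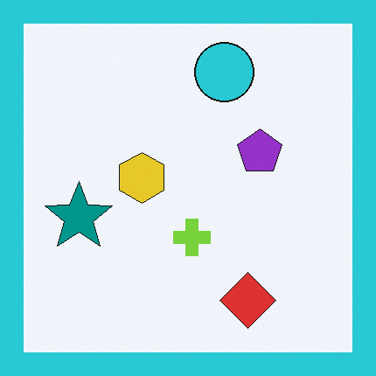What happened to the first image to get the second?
It was framed with a cyan border.

A solid cyan frame runs around the edge of the second image, with the content slightly shrunk inside it.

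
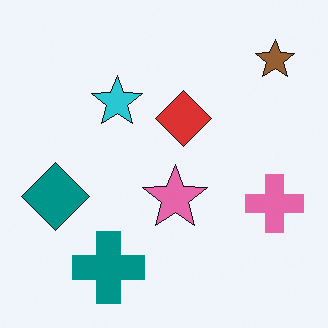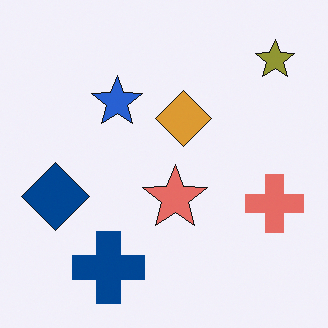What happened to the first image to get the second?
It was hue-shifted by a small amount.

Every shape's color has rotated by the same amount around the hue wheel — a uniform hue shift.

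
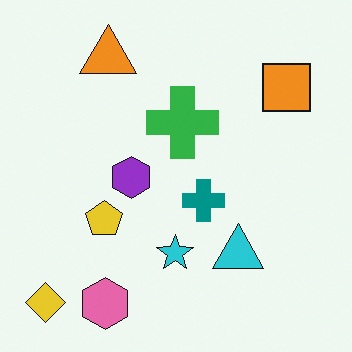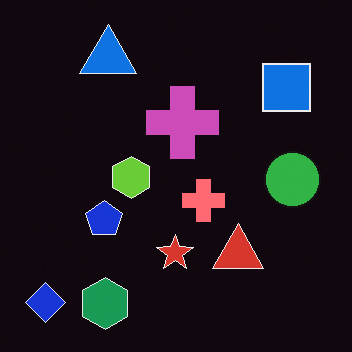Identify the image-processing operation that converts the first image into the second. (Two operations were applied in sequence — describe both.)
The image was color-inverted (negative), then overlaid with an additional green circle.

The light background has become dark and every shape's color is its complement — a photographic negative. A green circle appears in the second image that is absent from the first.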